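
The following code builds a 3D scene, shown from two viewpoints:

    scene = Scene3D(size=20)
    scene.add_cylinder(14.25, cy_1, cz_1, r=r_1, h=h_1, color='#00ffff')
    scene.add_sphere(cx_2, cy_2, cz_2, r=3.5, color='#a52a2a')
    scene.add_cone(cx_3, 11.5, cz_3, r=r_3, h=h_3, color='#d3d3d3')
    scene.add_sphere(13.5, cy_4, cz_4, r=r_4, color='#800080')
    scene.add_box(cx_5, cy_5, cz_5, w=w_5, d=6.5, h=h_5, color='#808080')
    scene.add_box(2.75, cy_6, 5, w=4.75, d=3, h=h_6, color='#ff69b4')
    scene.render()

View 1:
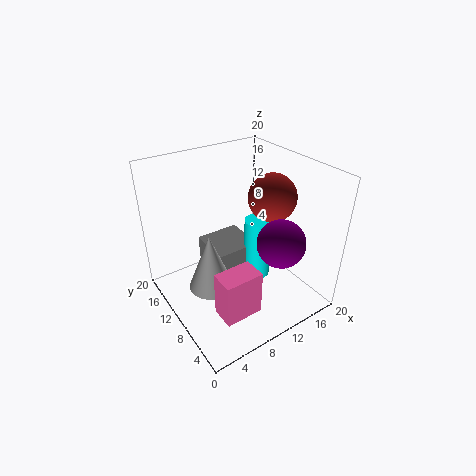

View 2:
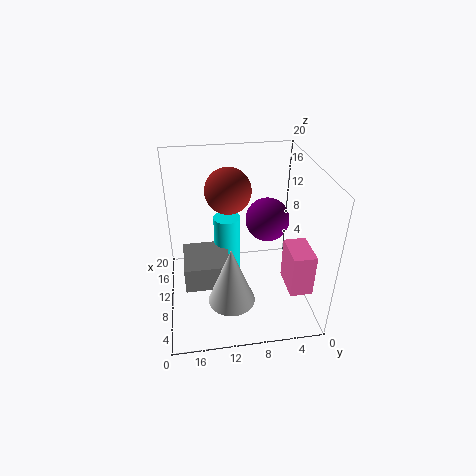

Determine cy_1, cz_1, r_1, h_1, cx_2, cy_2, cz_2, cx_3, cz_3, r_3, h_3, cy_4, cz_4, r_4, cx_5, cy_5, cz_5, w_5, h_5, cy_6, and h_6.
cy_1 = 11, cz_1 = 1.5, r_1 = 2, h_1 = 9.5, cx_2 = 16.25, cy_2 = 10.5, cz_2 = 14.25, cx_3 = 6.25, cz_3 = 2.25, r_3 = 3.25, h_3 = 8.5, cy_4 = 5, cz_4 = 10.5, r_4 = 3.25, cx_5 = 7.75, cy_5 = 11.25, cz_5 = 3, w_5 = 6.75, h_5 = 3.75, cy_6 = 1.25, h_6 = 5.75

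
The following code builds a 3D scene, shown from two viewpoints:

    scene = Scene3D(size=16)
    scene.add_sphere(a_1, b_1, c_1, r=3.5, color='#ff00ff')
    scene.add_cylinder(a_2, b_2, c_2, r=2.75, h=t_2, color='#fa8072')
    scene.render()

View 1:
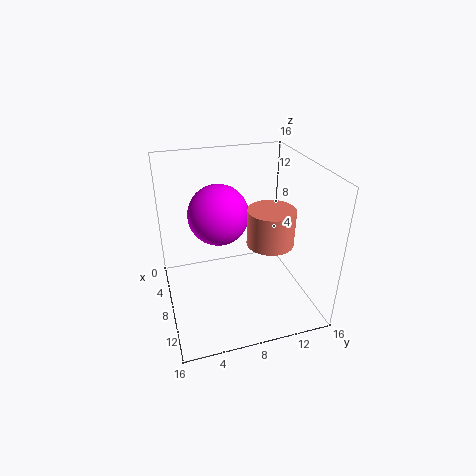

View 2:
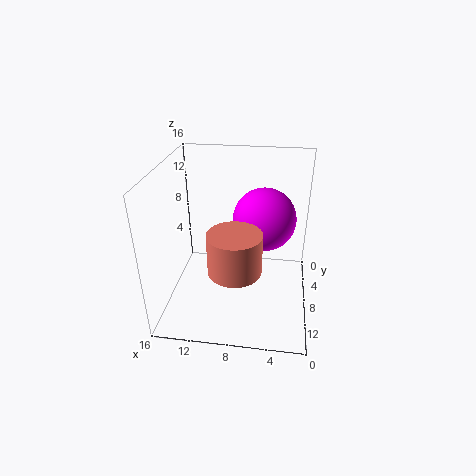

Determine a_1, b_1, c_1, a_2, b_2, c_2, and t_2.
a_1 = 5.25
b_1 = 6.5
c_1 = 9.75
a_2 = 7.75
b_2 = 12
c_2 = 6.5
t_2 = 4.25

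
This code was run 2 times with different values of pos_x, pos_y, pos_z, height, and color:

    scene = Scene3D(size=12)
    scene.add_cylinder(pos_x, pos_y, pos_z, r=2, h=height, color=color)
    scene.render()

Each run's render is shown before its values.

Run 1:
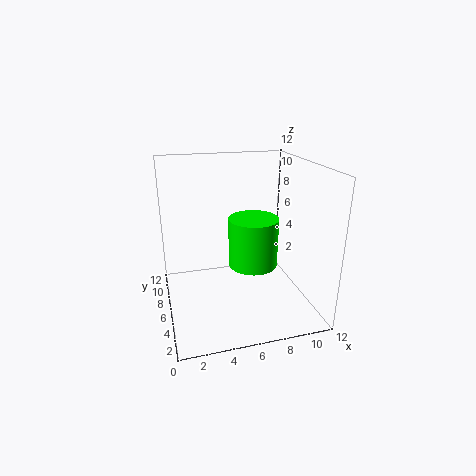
pos_x = 7; pos_y = 5; pos_z = 4; height = 4; color = 'lime'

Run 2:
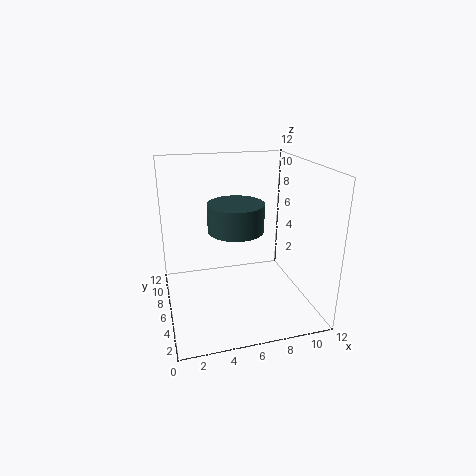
pos_x = 5; pos_y = 3; pos_z = 8; height = 2; color = 'darkslategray'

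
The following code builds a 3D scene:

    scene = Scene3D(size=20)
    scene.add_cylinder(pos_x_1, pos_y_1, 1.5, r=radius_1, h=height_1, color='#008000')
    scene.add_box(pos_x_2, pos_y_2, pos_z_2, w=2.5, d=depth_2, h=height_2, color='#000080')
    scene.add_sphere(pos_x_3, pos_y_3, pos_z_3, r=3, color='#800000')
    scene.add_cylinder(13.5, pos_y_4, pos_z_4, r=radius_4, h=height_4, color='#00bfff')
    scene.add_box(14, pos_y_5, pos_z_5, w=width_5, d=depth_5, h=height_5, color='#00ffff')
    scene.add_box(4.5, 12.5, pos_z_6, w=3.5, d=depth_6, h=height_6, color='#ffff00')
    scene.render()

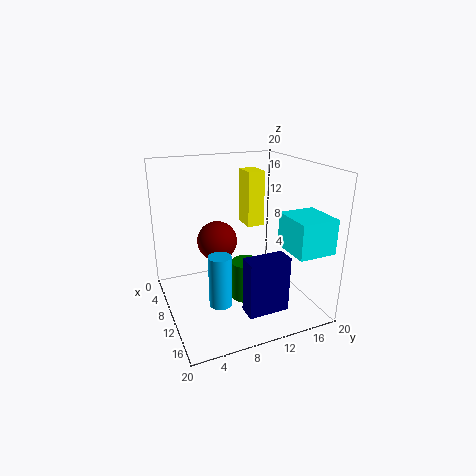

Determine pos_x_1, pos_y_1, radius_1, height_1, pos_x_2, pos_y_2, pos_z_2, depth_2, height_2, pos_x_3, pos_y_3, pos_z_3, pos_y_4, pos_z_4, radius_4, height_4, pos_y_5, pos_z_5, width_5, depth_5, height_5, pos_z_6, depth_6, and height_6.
pos_x_1 = 11.5; pos_y_1 = 10.5; radius_1 = 2; height_1 = 5.5; pos_x_2 = 15; pos_y_2 = 8.5; pos_z_2 = 2; depth_2 = 5.5; height_2 = 7.5; pos_x_3 = 5.5; pos_y_3 = 8.5; pos_z_3 = 8; pos_y_4 = 6; pos_z_4 = 2.5; radius_4 = 1.5; height_4 = 7; pos_y_5 = 14; pos_z_5 = 10; width_5 = 5.5; depth_5 = 5; height_5 = 4.5; pos_z_6 = 10.5; depth_6 = 2.5; height_6 = 8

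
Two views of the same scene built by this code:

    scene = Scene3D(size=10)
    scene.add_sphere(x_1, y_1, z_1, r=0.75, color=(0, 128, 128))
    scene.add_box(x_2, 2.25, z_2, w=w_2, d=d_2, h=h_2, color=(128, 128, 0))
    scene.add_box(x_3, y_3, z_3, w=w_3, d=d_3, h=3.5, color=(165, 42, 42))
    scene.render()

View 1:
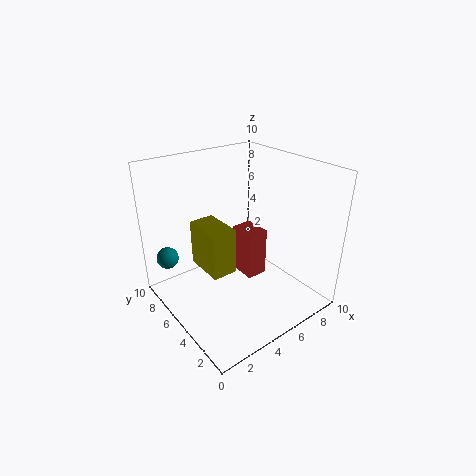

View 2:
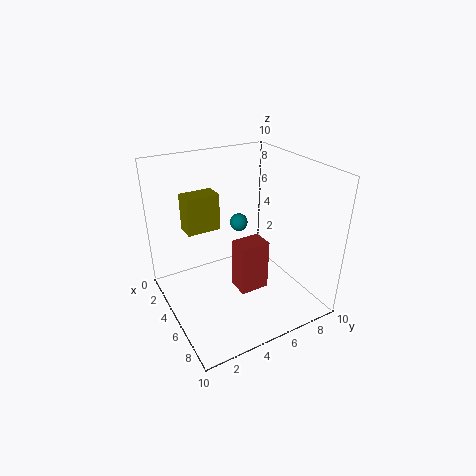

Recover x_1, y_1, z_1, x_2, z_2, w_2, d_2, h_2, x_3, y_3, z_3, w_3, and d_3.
x_1 = 0.75
y_1 = 7.5
z_1 = 3.75
x_2 = 1.25
z_2 = 4.75
w_2 = 1.5
d_2 = 2.5
h_2 = 2.75
x_3 = 5.5
y_3 = 4.25
z_3 = 1.75
w_3 = 1.5
d_3 = 2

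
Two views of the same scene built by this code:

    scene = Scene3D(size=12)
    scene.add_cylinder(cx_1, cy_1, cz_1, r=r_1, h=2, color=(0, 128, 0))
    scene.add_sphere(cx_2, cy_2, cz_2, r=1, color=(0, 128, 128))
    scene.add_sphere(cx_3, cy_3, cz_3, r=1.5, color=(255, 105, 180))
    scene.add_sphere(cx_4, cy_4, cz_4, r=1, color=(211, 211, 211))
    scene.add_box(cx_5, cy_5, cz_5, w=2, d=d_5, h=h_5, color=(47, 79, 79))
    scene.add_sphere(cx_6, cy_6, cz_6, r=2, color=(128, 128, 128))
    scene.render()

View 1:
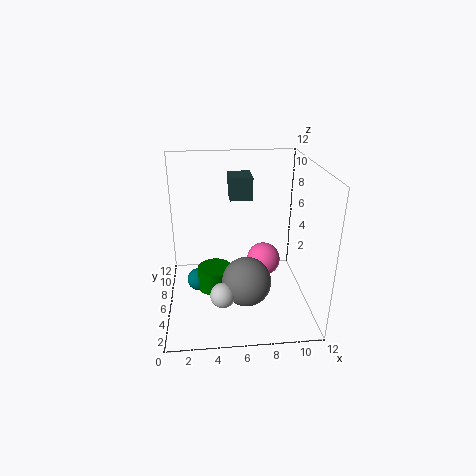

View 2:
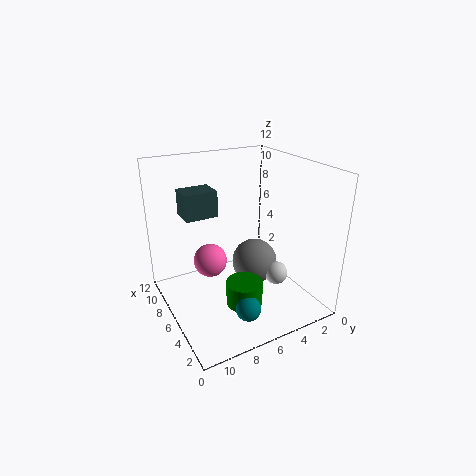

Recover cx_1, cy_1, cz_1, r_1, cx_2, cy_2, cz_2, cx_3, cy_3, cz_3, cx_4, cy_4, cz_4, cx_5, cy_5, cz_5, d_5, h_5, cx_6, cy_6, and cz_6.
cx_1 = 4; cy_1 = 6.5; cz_1 = 1; r_1 = 1.5; cx_2 = 2.5; cy_2 = 7; cz_2 = 1.5; cx_3 = 8.5; cy_3 = 7.5; cz_3 = 3; cx_4 = 4.5; cy_4 = 3; cz_4 = 2.5; cx_5 = 5.5; cy_5 = 8; cz_5 = 8.5; d_5 = 2.5; h_5 = 2; cx_6 = 6.5; cy_6 = 4; cz_6 = 3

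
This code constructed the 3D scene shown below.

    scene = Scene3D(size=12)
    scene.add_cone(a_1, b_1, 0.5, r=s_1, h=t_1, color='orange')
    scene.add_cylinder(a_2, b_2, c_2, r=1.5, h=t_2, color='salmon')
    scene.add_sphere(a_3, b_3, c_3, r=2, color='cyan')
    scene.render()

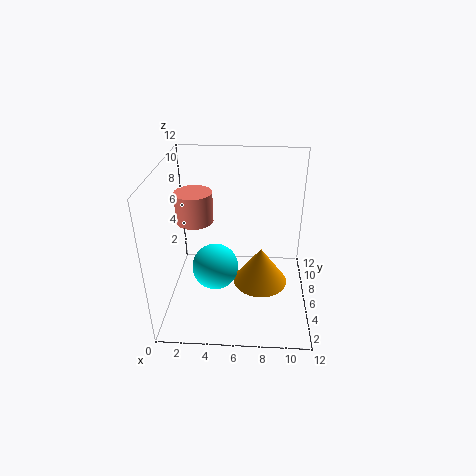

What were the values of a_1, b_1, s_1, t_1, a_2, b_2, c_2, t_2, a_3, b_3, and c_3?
a_1 = 8, b_1 = 7.5, s_1 = 2.5, t_1 = 3.5, a_2 = 2.5, b_2 = 6, c_2 = 7.5, t_2 = 2.5, a_3 = 4, b_3 = 6, c_3 = 3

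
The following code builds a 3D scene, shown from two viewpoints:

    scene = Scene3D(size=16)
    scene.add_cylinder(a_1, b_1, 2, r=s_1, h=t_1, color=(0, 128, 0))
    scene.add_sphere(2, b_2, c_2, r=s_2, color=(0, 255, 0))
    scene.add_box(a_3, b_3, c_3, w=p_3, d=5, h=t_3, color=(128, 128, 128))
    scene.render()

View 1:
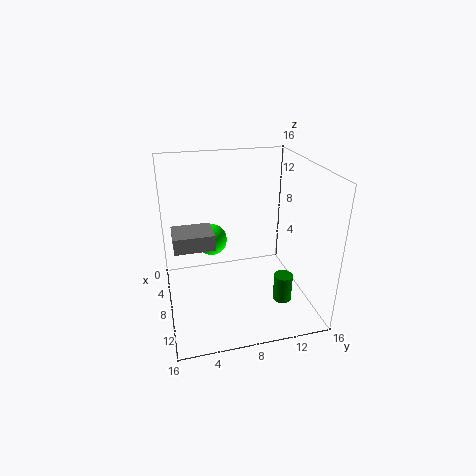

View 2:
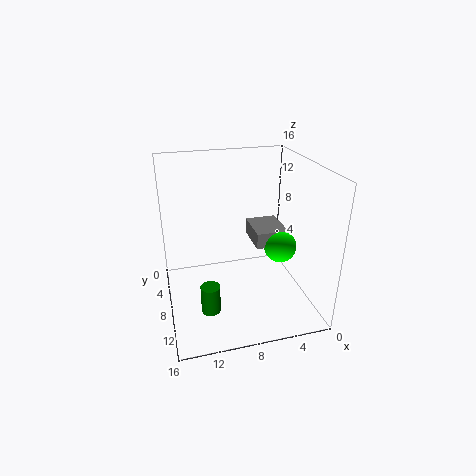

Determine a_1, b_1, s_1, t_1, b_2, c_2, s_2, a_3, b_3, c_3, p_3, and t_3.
a_1 = 12; b_1 = 12; s_1 = 1; t_1 = 3; b_2 = 6; c_2 = 5; s_2 = 2; a_3 = 1; b_3 = 1; c_3 = 5; p_3 = 4; t_3 = 2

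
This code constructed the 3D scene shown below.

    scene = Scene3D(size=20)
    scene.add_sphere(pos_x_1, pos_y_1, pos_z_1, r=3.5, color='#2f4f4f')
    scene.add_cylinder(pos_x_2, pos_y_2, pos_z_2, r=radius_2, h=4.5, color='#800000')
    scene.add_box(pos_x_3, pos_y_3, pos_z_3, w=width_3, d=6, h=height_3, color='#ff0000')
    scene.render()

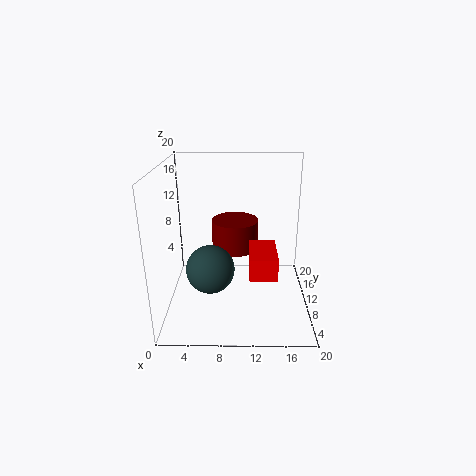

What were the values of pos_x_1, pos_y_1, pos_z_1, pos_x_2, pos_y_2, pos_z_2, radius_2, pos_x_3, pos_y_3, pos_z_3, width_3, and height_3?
pos_x_1 = 6
pos_y_1 = 10
pos_z_1 = 5
pos_x_2 = 9.5
pos_y_2 = 14.5
pos_z_2 = 6.5
radius_2 = 3.5
pos_x_3 = 11.5
pos_y_3 = 3.5
pos_z_3 = 7
width_3 = 3.5
height_3 = 3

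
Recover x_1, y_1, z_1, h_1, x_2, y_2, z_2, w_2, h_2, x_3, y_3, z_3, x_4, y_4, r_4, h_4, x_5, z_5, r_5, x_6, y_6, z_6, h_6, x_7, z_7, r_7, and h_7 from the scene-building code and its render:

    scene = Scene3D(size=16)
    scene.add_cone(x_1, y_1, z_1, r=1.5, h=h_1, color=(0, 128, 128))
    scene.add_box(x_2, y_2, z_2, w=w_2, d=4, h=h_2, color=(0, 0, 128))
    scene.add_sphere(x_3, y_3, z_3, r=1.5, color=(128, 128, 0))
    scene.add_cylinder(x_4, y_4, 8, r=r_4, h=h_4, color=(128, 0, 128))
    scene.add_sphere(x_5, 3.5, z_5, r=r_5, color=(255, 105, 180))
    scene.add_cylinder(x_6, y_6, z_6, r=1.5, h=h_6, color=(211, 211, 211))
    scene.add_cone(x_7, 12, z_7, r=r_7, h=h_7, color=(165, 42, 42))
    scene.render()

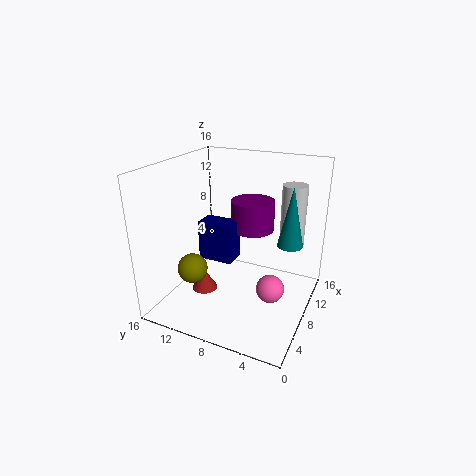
x_1 = 11.5
y_1 = 3
z_1 = 6.5
h_1 = 7
x_2 = 7
y_2 = 8.5
z_2 = 5
w_2 = 2.5
h_2 = 4.5
x_3 = 2.5
y_3 = 10.5
z_3 = 6.5
x_4 = 11
y_4 = 7.5
r_4 = 2.5
h_4 = 3.5
x_5 = 6.5
z_5 = 3.5
r_5 = 1.5
x_6 = 14
y_6 = 3.5
z_6 = 5.5
h_6 = 7.5
x_7 = 7
z_7 = 1
r_7 = 1.5
h_7 = 2.5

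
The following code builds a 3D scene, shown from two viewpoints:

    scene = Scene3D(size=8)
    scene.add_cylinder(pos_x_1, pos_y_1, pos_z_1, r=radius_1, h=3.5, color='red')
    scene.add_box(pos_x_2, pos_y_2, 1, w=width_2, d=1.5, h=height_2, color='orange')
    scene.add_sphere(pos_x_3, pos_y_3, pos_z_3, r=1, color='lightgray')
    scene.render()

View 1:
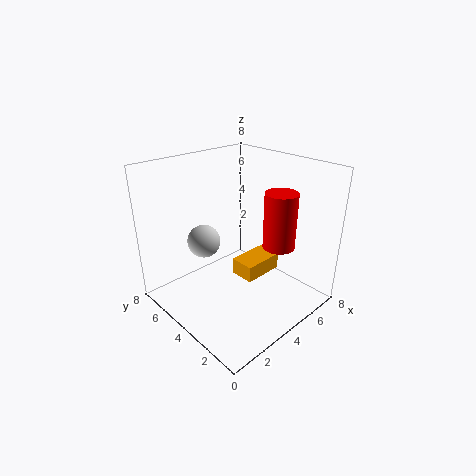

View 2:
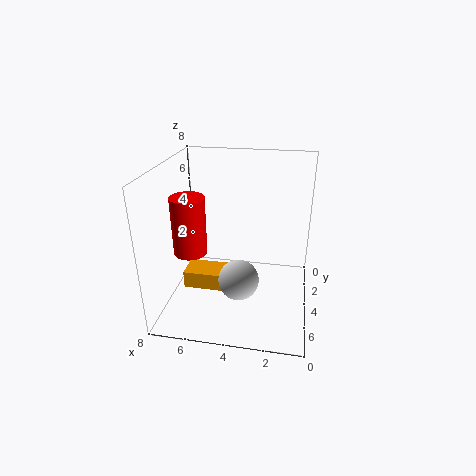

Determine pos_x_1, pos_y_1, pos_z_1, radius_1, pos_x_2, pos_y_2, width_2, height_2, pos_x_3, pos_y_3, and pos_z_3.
pos_x_1 = 7; pos_y_1 = 3.5; pos_z_1 = 2.5; radius_1 = 1; pos_x_2 = 4.5; pos_y_2 = 3.5; width_2 = 2.5; height_2 = 1; pos_x_3 = 3.5; pos_y_3 = 6.5; pos_z_3 = 3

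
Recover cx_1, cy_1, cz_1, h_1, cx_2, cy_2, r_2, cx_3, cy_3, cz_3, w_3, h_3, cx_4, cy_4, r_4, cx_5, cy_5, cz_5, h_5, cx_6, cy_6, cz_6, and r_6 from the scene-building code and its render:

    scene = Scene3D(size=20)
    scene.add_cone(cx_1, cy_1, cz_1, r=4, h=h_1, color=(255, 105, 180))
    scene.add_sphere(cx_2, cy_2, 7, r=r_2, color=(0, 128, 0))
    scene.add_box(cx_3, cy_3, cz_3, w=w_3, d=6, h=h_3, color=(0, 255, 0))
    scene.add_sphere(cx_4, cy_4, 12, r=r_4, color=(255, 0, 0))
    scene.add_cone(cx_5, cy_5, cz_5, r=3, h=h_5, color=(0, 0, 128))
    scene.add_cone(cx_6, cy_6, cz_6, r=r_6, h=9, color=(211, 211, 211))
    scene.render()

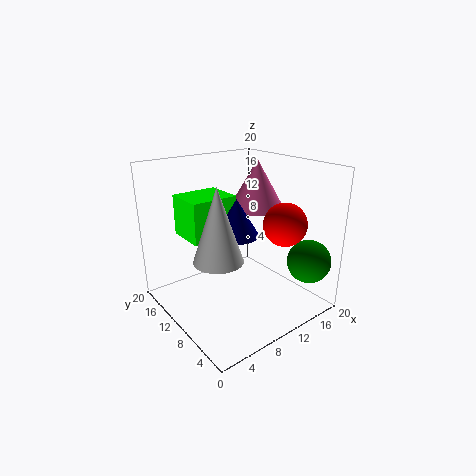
cx_1 = 15; cy_1 = 12; cz_1 = 13; h_1 = 7; cx_2 = 17; cy_2 = 3; r_2 = 3; cx_3 = 5; cy_3 = 13; cz_3 = 9; w_3 = 7; h_3 = 6; cx_4 = 15; cy_4 = 6; r_4 = 3; cx_5 = 9; cy_5 = 9; cz_5 = 11; h_5 = 5; cx_6 = 4; cy_6 = 6; cz_6 = 10; r_6 = 3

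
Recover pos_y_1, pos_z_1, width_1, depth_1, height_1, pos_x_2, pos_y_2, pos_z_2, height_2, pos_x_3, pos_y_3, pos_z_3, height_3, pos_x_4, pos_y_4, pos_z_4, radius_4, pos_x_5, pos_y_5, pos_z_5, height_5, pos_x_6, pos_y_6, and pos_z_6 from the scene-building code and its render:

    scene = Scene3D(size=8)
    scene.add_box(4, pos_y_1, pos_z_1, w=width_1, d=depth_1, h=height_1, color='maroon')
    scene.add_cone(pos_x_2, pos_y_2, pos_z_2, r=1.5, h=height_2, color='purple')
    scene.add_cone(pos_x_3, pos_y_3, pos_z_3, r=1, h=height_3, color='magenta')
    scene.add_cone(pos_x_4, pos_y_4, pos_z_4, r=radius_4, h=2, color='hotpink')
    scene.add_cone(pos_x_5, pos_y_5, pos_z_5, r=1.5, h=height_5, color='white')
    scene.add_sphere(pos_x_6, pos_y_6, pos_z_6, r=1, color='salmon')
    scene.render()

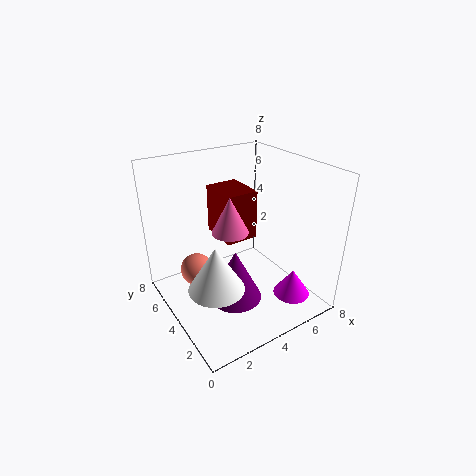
pos_y_1 = 5, pos_z_1 = 3, width_1 = 2, depth_1 = 2.5, height_1 = 3, pos_x_2 = 3.5, pos_y_2 = 3.5, pos_z_2 = 0.5, height_2 = 3, pos_x_3 = 6, pos_y_3 = 1.5, pos_z_3 = 1, height_3 = 1.5, pos_x_4 = 3.5, pos_y_4 = 4, pos_z_4 = 4.5, radius_4 = 1, pos_x_5 = 2, pos_y_5 = 3, pos_z_5 = 2, height_5 = 2.5, pos_x_6 = 2.5, pos_y_6 = 6.5, pos_z_6 = 1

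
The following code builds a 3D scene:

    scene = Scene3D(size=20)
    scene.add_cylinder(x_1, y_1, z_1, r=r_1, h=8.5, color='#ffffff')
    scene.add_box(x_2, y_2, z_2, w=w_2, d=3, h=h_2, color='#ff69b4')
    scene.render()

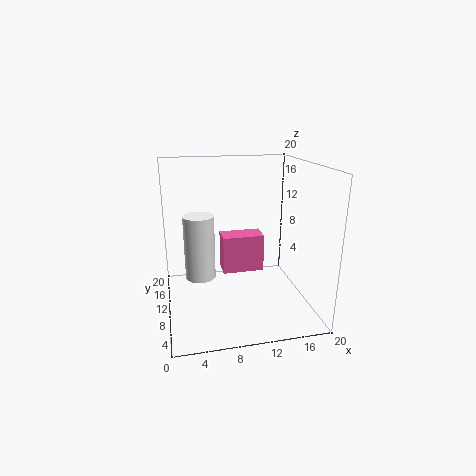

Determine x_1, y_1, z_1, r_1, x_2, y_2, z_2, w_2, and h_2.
x_1 = 4.5, y_1 = 8.5, z_1 = 5.5, r_1 = 2, x_2 = 7.5, y_2 = 7.5, z_2 = 6, w_2 = 5.5, h_2 = 5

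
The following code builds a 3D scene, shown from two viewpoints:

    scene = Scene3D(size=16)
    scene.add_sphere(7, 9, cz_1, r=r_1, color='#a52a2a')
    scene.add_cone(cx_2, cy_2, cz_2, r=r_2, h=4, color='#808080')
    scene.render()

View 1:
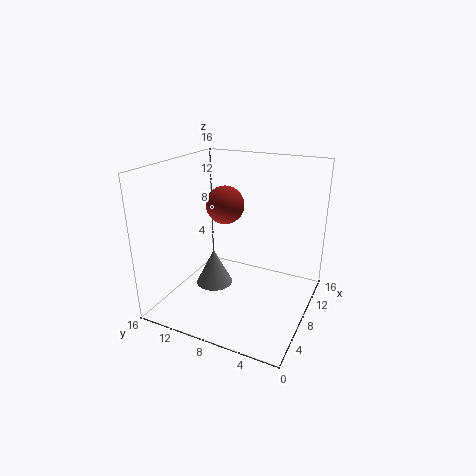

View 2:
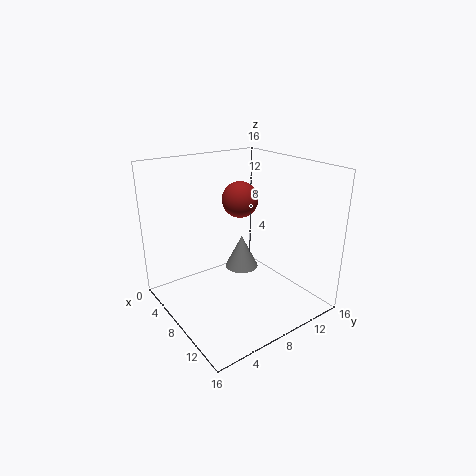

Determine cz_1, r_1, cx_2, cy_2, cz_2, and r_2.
cz_1 = 12
r_1 = 2
cx_2 = 6
cy_2 = 10
cz_2 = 3
r_2 = 2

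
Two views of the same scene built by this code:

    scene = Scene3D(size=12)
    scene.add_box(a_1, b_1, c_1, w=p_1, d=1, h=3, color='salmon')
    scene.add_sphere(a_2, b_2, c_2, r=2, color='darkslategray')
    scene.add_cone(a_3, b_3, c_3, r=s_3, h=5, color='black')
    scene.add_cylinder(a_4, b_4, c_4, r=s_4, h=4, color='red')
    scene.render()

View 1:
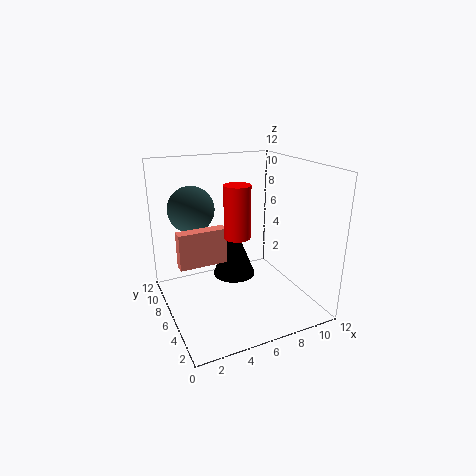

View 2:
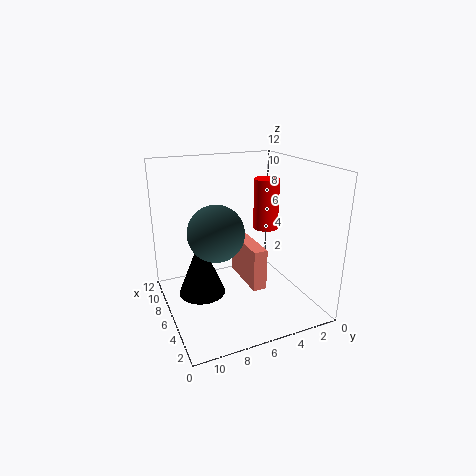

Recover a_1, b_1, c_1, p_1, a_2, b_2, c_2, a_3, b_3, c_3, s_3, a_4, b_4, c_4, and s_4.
a_1 = 1; b_1 = 6; c_1 = 4; p_1 = 4; a_2 = 3; b_2 = 9; c_2 = 8; a_3 = 7; b_3 = 9; c_3 = 1; s_3 = 2; a_4 = 5; b_4 = 4; c_4 = 7; s_4 = 1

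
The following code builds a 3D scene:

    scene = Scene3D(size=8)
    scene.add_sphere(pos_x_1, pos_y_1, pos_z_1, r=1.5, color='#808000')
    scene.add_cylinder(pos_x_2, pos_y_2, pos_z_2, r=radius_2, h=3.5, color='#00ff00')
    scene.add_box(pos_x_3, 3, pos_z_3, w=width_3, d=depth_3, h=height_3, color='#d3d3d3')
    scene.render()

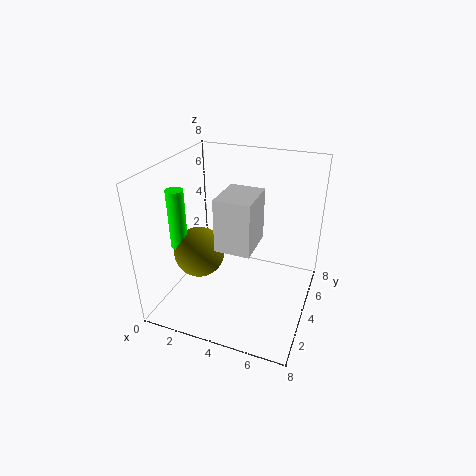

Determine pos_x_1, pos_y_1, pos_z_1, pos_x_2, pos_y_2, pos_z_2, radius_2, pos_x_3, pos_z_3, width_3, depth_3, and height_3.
pos_x_1 = 1.5, pos_y_1 = 4, pos_z_1 = 2.5, pos_x_2 = 0.5, pos_y_2 = 3.5, pos_z_2 = 3, radius_2 = 0.5, pos_x_3 = 3, pos_z_3 = 3.5, width_3 = 2, depth_3 = 2.5, height_3 = 3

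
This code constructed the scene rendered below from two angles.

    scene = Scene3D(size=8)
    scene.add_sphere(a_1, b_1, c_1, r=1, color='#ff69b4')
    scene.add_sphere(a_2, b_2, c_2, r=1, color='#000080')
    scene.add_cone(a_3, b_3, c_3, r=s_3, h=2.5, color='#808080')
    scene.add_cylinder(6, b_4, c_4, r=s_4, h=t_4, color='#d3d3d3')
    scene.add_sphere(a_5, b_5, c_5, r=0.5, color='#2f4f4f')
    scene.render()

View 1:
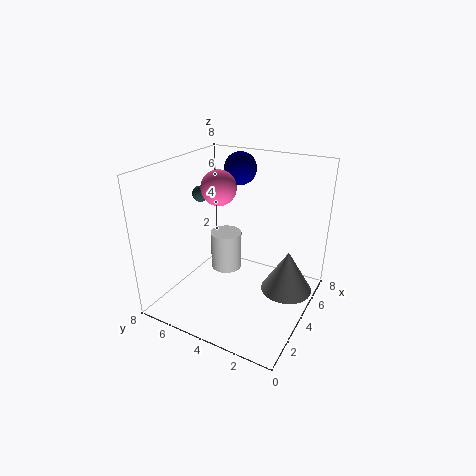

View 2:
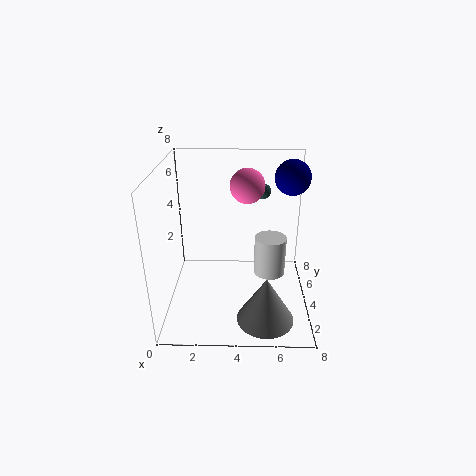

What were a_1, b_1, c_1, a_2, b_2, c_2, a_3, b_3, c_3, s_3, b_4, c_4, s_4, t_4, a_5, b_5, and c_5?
a_1 = 4.5; b_1 = 5.5; c_1 = 6.5; a_2 = 7; b_2 = 5.5; c_2 = 7; a_3 = 5.5; b_3 = 1.5; c_3 = 0.5; s_3 = 1.5; b_4 = 6; c_4 = 0.5; s_4 = 1; t_4 = 2.5; a_5 = 5.5; b_5 = 7.5; c_5 = 5.5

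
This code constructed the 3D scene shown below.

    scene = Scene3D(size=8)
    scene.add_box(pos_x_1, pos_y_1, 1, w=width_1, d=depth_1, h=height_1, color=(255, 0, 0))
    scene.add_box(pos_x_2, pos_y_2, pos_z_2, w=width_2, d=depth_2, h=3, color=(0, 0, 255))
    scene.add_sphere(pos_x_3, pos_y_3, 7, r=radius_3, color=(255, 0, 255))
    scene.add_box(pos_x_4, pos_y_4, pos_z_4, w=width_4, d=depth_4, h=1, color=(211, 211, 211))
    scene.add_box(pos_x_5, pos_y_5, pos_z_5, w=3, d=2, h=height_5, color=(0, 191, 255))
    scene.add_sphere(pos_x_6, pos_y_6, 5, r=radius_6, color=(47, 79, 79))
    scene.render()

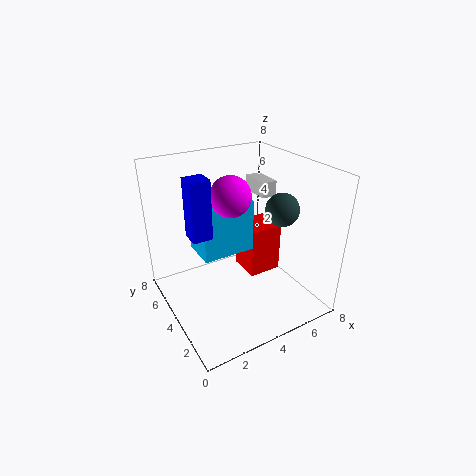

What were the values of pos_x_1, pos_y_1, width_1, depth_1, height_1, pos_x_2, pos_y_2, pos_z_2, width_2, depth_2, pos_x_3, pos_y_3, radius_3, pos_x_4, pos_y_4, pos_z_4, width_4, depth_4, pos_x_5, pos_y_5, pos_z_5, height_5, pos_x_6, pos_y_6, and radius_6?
pos_x_1 = 5, pos_y_1 = 4, width_1 = 2, depth_1 = 2, height_1 = 3, pos_x_2 = 1, pos_y_2 = 3, pos_z_2 = 5, width_2 = 1, depth_2 = 1, pos_x_3 = 3, pos_y_3 = 3, radius_3 = 1, pos_x_4 = 7, pos_y_4 = 6, pos_z_4 = 5, width_4 = 1, depth_4 = 2, pos_x_5 = 2, pos_y_5 = 4, pos_z_5 = 3, height_5 = 3, pos_x_6 = 7, pos_y_6 = 4, radius_6 = 1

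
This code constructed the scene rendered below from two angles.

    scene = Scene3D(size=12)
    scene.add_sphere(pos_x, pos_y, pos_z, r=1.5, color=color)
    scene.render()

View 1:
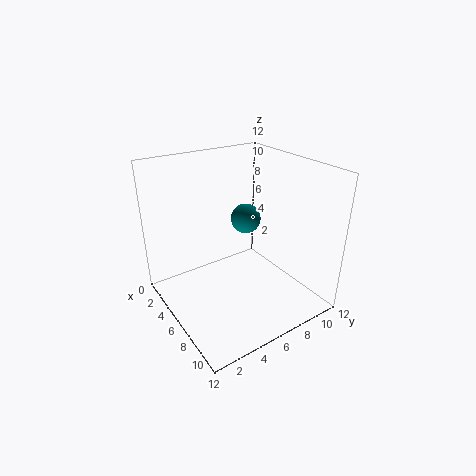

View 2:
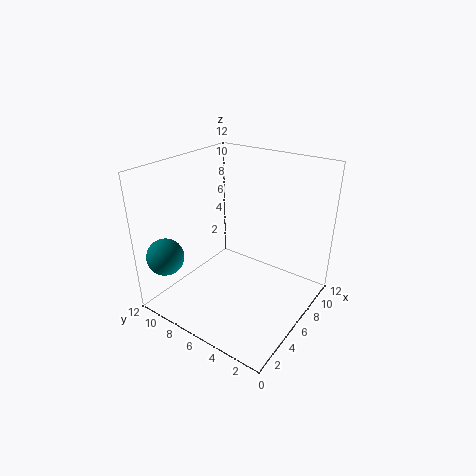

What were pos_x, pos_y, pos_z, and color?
pos_x = 1.5; pos_y = 10; pos_z = 5; color = 'teal'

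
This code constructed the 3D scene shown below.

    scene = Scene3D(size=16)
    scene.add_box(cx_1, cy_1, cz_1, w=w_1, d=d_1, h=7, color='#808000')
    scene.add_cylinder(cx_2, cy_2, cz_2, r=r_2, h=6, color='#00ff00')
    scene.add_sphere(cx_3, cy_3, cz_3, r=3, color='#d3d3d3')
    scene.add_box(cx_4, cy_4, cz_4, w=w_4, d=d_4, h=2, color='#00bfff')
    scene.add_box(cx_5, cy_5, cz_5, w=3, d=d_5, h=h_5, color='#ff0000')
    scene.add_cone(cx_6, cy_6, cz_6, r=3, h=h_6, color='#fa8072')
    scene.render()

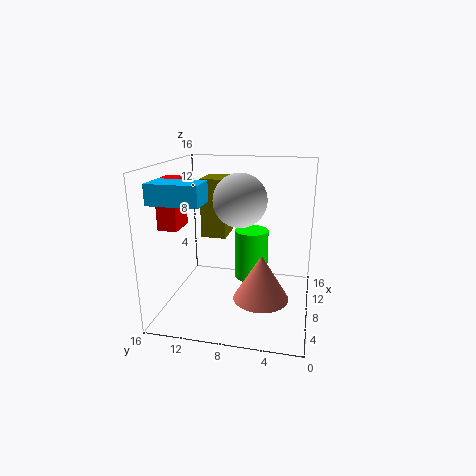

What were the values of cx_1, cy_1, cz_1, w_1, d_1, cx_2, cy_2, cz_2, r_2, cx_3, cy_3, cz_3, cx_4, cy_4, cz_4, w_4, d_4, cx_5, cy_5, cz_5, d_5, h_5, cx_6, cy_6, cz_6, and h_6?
cx_1 = 10
cy_1 = 10
cz_1 = 7
w_1 = 4
d_1 = 3
cx_2 = 11
cy_2 = 7
cz_2 = 2
r_2 = 2
cx_3 = 9
cy_3 = 8
cz_3 = 12
cx_4 = 1
cy_4 = 10
cz_4 = 13
w_4 = 3
d_4 = 5
cx_5 = 3
cy_5 = 13
cz_5 = 10
d_5 = 2
h_5 = 5
cx_6 = 6
cy_6 = 5
cz_6 = 2
h_6 = 5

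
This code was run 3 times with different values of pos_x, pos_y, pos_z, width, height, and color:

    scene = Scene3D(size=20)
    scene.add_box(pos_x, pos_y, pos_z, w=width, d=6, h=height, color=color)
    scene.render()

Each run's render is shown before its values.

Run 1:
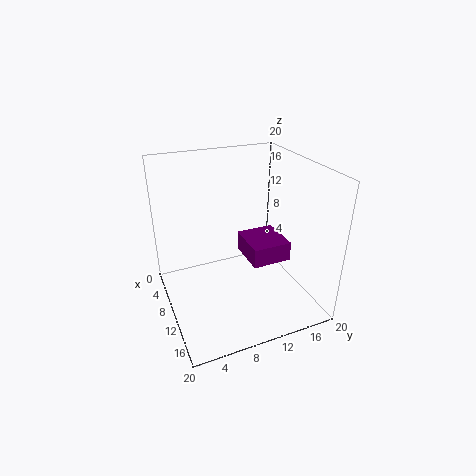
pos_x = 4; pos_y = 12.5; pos_z = 4.5; width = 6.5; height = 3; color = 'purple'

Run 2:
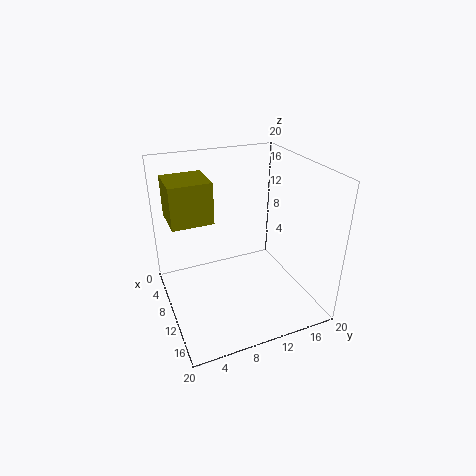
pos_x = 1.5; pos_y = 1.5; pos_z = 11.5; width = 6; height = 6; color = 'olive'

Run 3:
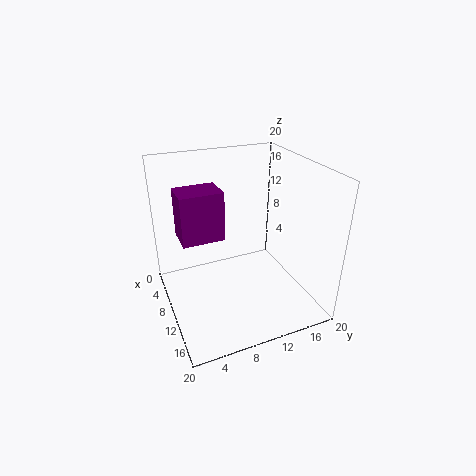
pos_x = 4.5; pos_y = 2.5; pos_z = 9.5; width = 4.5; height = 7; color = 'purple'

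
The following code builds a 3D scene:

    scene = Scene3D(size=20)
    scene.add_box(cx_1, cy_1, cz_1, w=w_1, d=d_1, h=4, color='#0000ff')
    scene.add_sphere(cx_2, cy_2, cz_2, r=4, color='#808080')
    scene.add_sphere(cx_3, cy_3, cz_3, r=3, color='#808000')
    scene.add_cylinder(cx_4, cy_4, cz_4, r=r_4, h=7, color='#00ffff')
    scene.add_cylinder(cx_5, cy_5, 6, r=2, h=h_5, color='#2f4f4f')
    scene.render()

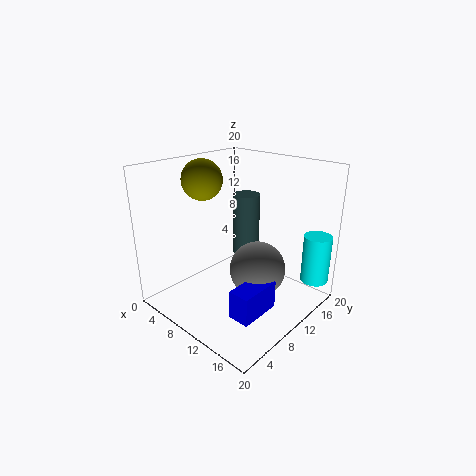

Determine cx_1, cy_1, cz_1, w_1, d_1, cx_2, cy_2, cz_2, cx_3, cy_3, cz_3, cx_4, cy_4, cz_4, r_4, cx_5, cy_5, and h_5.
cx_1 = 13
cy_1 = 5
cz_1 = 1
w_1 = 3
d_1 = 6
cx_2 = 12
cy_2 = 12
cz_2 = 5
cx_3 = 3
cy_3 = 10
cz_3 = 17
cx_4 = 18
cy_4 = 18
cz_4 = 3
r_4 = 2
cx_5 = 8
cy_5 = 14
h_5 = 9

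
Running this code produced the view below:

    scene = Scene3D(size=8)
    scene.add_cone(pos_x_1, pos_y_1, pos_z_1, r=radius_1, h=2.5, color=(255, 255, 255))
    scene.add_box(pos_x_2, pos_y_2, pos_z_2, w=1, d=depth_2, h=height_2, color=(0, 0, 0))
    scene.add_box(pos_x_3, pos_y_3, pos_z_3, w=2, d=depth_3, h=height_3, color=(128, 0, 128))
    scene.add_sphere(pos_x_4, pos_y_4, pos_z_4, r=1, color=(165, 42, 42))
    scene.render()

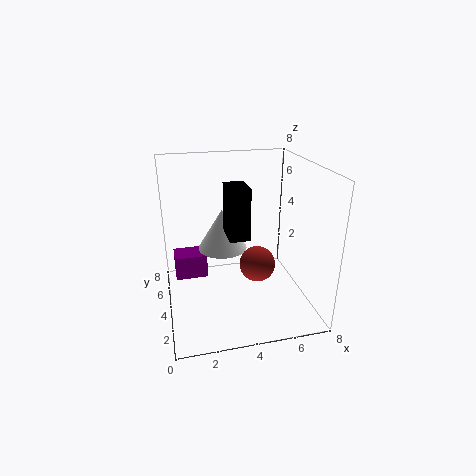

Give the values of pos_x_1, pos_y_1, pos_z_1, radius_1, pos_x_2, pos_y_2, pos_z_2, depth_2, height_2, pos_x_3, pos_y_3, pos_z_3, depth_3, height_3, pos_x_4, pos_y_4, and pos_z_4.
pos_x_1 = 3.5
pos_y_1 = 6
pos_z_1 = 2.5
radius_1 = 1.5
pos_x_2 = 3
pos_y_2 = 1.5
pos_z_2 = 5
depth_2 = 1.5
height_2 = 2.5
pos_x_3 = 0.5
pos_y_3 = 6
pos_z_3 = 0.5
depth_3 = 1.5
height_3 = 1.5
pos_x_4 = 5
pos_y_4 = 3.5
pos_z_4 = 2.5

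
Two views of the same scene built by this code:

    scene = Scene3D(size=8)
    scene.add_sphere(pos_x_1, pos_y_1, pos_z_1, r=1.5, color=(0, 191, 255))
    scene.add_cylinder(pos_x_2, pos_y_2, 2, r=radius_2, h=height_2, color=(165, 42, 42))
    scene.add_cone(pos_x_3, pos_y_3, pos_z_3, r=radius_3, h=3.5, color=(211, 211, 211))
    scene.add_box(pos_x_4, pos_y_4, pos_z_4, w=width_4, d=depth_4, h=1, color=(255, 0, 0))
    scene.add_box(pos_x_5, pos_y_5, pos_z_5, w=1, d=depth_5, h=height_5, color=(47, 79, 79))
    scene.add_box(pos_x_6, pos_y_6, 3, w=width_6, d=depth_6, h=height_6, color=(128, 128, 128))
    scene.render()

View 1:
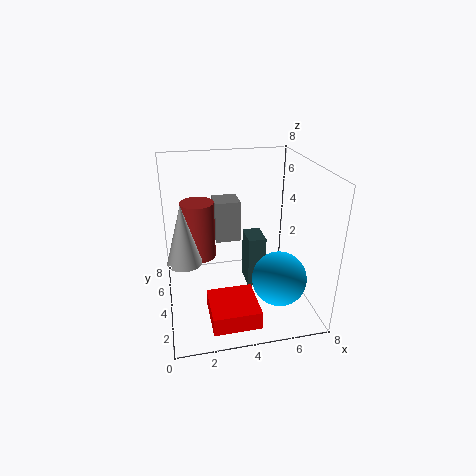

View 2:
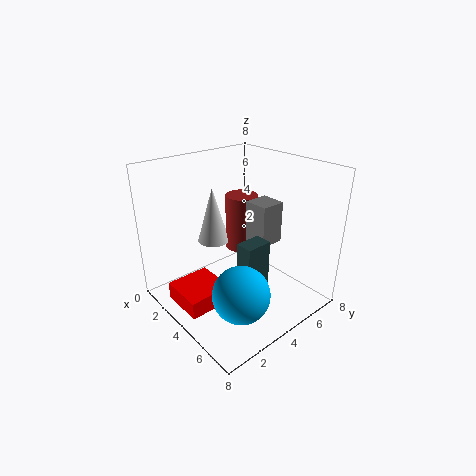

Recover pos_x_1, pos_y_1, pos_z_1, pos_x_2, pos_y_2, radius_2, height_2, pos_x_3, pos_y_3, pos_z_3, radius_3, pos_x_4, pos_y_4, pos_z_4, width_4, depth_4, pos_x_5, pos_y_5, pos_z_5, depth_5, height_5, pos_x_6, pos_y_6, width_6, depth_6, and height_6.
pos_x_1 = 6, pos_y_1 = 2.5, pos_z_1 = 2, pos_x_2 = 2, pos_y_2 = 6, radius_2 = 1, height_2 = 3.5, pos_x_3 = 1, pos_y_3 = 4.5, pos_z_3 = 2.5, radius_3 = 1, pos_x_4 = 2, pos_y_4 = 0.5, pos_z_4 = 0.5, width_4 = 2.5, depth_4 = 2.5, pos_x_5 = 4.5, pos_y_5 = 3.5, pos_z_5 = 1, depth_5 = 1.5, height_5 = 3, pos_x_6 = 3, pos_y_6 = 5.5, width_6 = 1.5, depth_6 = 1.5, height_6 = 2.5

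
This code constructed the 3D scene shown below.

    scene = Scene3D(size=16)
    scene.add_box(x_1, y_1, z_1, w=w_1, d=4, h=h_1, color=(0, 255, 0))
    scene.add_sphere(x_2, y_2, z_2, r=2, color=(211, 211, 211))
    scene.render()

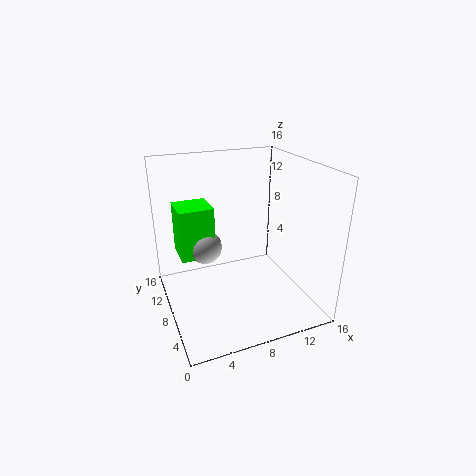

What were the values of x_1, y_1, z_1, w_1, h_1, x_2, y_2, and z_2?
x_1 = 2, y_1 = 10, z_1 = 5, w_1 = 4, h_1 = 6, x_2 = 5, y_2 = 11, z_2 = 6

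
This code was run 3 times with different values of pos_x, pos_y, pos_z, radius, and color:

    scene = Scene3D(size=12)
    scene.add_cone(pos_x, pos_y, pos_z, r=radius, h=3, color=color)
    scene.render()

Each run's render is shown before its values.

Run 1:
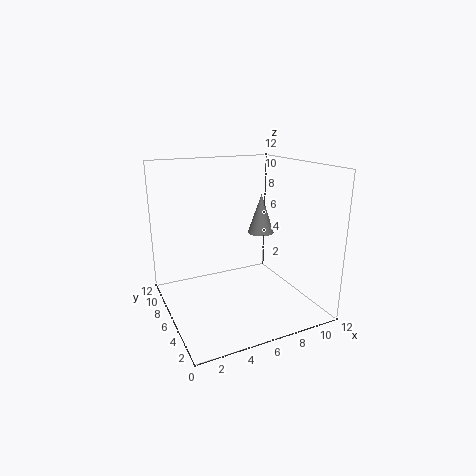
pos_x = 7, pos_y = 4, pos_z = 7, radius = 1, color = 'gray'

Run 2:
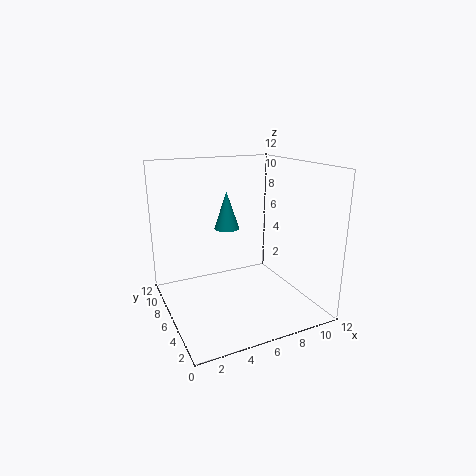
pos_x = 5, pos_y = 6, pos_z = 7, radius = 1, color = 'teal'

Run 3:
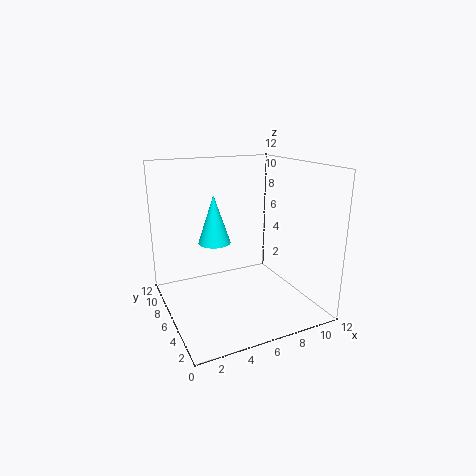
pos_x = 2, pos_y = 1, pos_z = 8, radius = 1, color = 'cyan'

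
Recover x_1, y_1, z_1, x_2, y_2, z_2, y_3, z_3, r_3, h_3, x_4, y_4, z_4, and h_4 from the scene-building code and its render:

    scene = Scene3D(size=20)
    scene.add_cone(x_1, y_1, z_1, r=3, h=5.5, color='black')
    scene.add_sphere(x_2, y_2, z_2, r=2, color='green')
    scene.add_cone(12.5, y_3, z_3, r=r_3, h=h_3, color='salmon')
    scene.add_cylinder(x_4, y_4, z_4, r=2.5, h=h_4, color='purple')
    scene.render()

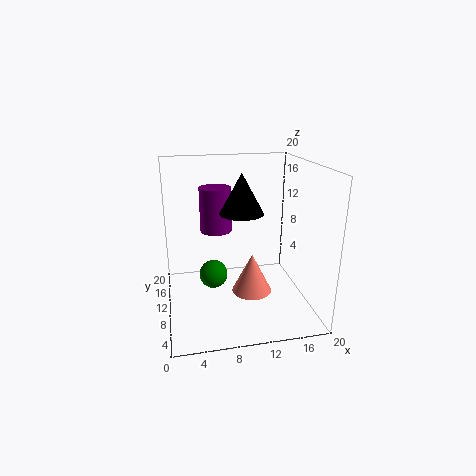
x_1 = 10.5; y_1 = 10; z_1 = 13.5; x_2 = 6.5; y_2 = 10.5; z_2 = 4.5; y_3 = 11.5; z_3 = 0.5; r_3 = 3; h_3 = 6; x_4 = 8; y_4 = 17.5; z_4 = 8.5; h_4 = 7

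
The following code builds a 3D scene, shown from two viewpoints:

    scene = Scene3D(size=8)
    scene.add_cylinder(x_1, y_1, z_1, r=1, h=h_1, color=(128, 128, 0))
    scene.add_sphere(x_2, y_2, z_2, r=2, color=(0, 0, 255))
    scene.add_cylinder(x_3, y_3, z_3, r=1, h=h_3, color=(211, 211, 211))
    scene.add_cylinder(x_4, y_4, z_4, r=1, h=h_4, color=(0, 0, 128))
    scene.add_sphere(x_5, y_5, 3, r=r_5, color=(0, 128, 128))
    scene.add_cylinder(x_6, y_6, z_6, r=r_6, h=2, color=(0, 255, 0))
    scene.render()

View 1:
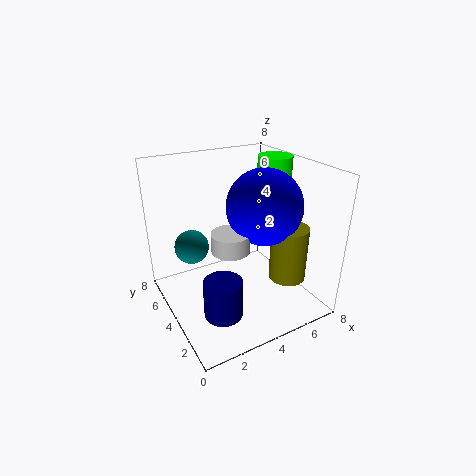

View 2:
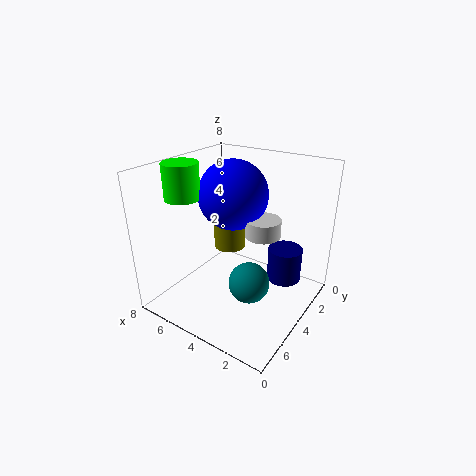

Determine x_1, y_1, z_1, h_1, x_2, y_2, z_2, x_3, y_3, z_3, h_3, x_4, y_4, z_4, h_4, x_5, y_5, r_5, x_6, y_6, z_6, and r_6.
x_1 = 6; y_1 = 2; z_1 = 2; h_1 = 3; x_2 = 5; y_2 = 3; z_2 = 6; x_3 = 3; y_3 = 3; z_3 = 4; h_3 = 1; x_4 = 2; y_4 = 2; z_4 = 1; h_4 = 2; x_5 = 2; y_5 = 6; r_5 = 1; x_6 = 7; y_6 = 5; z_6 = 6; r_6 = 1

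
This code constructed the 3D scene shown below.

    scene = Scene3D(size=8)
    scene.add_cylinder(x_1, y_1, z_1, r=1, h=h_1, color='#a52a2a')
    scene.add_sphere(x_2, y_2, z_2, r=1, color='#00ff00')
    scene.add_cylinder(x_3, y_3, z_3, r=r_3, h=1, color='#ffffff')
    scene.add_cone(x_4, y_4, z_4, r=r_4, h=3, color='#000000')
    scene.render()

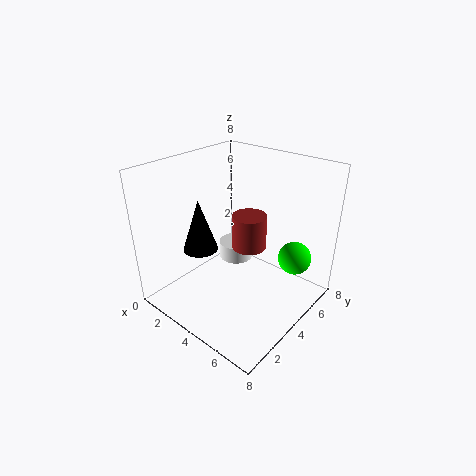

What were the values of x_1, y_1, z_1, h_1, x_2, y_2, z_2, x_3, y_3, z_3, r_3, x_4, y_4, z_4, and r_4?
x_1 = 4; y_1 = 5; z_1 = 3; h_1 = 2; x_2 = 6; y_2 = 7; z_2 = 2; x_3 = 3; y_3 = 5; z_3 = 2; r_3 = 1; x_4 = 2; y_4 = 3; z_4 = 3; r_4 = 1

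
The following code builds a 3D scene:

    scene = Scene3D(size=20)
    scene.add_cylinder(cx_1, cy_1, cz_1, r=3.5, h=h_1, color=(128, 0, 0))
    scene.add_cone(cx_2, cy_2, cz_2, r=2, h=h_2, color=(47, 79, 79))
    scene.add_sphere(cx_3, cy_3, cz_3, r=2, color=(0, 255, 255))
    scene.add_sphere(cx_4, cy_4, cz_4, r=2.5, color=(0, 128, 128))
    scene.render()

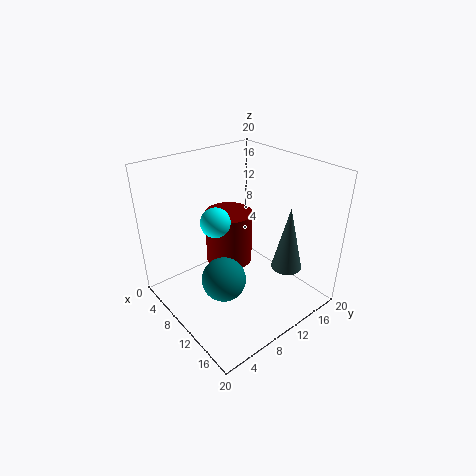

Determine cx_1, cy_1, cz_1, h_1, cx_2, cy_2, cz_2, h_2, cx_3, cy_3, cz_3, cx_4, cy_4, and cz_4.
cx_1 = 6, cy_1 = 11.5, cz_1 = 4, h_1 = 8, cx_2 = 16.5, cy_2 = 13, cz_2 = 7.5, h_2 = 8.5, cx_3 = 9, cy_3 = 7, cz_3 = 13, cx_4 = 16, cy_4 = 3, cz_4 = 10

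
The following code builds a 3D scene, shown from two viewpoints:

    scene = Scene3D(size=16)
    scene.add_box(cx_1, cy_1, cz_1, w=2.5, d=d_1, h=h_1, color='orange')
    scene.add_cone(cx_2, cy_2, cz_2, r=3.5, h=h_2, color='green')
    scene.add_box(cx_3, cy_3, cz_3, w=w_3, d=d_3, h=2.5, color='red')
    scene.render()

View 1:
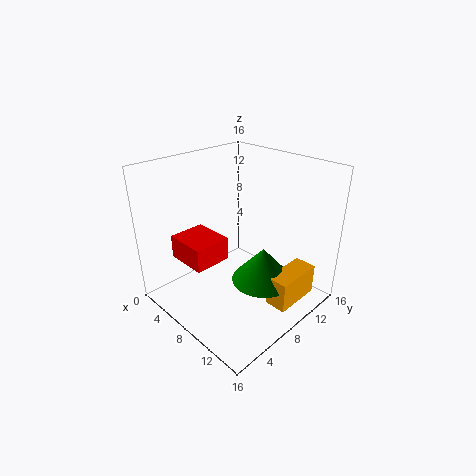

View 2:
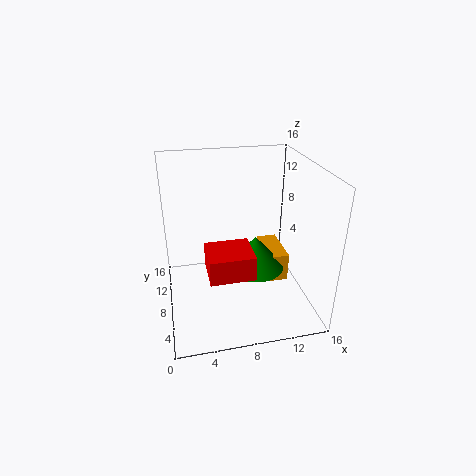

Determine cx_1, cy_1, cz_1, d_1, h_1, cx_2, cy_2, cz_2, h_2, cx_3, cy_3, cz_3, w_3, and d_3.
cx_1 = 12; cy_1 = 8.5; cz_1 = 1; d_1 = 5.5; h_1 = 3.5; cx_2 = 10.5; cy_2 = 9.5; cz_2 = 3; h_2 = 4; cx_3 = 4; cy_3 = 2; cz_3 = 6.5; w_3 = 4.5; d_3 = 4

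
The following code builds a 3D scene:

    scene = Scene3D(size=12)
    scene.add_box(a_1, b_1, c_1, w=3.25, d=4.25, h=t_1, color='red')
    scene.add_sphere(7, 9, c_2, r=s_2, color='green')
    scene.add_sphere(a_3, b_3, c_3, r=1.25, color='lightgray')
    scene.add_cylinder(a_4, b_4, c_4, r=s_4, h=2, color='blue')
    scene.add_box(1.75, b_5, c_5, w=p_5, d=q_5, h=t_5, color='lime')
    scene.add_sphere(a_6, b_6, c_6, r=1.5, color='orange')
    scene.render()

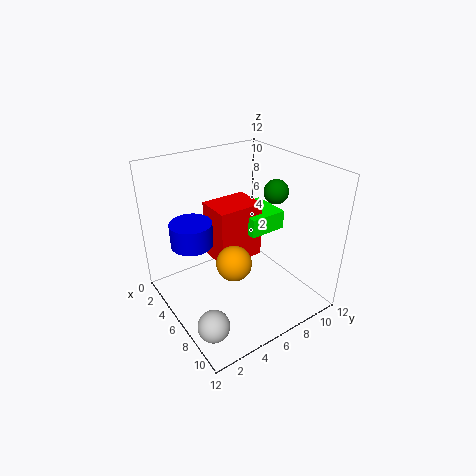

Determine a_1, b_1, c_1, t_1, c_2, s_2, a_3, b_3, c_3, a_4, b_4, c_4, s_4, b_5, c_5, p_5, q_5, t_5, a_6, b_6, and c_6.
a_1 = 1.5; b_1 = 5.25; c_1 = 2.5; t_1 = 5.25; c_2 = 9.75; s_2 = 1; a_3 = 9.25; b_3 = 1.5; c_3 = 1.25; a_4 = 4; b_4 = 2.75; c_4 = 5.5; s_4 = 1.75; b_5 = 8; c_5 = 5; p_5 = 3.75; q_5 = 3.5; t_5 = 1.75; a_6 = 6.5; b_6 = 5.25; c_6 = 4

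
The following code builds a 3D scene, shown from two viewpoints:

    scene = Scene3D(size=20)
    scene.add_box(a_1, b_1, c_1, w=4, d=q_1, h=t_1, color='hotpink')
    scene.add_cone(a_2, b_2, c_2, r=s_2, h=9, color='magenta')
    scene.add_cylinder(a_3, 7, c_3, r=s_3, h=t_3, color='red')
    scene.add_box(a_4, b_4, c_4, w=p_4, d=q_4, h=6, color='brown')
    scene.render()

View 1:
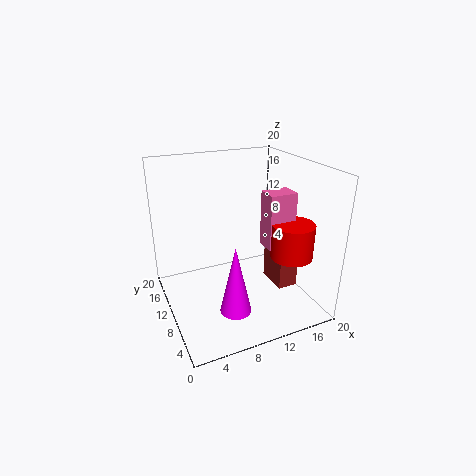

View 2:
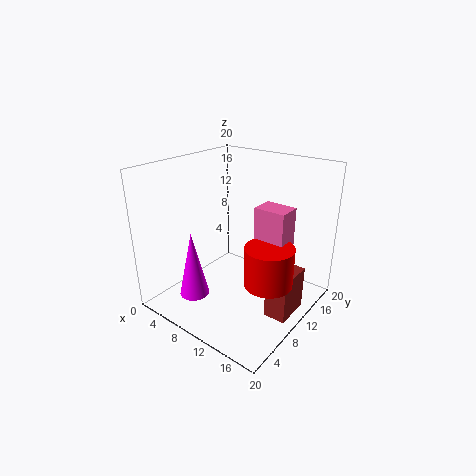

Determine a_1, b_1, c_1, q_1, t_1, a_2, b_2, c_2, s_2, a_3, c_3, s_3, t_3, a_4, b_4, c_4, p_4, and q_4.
a_1 = 14
b_1 = 8
c_1 = 8
q_1 = 3
t_1 = 8
a_2 = 7
b_2 = 4
c_2 = 3
s_2 = 2
a_3 = 17
c_3 = 7
s_3 = 3
t_3 = 5
a_4 = 16
b_4 = 8
c_4 = 1
p_4 = 3
q_4 = 5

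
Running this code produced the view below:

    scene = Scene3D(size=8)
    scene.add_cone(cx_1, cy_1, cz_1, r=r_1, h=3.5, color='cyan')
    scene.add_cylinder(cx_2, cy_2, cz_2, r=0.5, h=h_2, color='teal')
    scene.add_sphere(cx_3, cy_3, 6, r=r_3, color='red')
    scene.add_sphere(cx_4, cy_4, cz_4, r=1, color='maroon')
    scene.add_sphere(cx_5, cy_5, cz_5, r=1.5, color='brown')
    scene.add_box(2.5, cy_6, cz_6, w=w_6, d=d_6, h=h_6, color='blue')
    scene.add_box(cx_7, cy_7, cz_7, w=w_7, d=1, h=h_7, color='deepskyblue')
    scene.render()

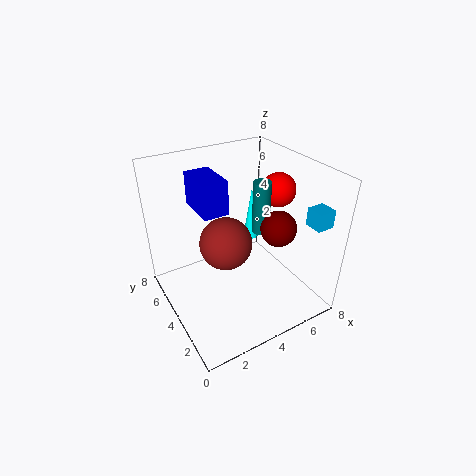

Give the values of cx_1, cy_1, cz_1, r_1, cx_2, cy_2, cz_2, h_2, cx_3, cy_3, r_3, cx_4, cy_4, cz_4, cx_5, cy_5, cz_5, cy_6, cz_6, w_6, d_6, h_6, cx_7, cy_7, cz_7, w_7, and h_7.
cx_1 = 6.5
cy_1 = 6.5
cz_1 = 2
r_1 = 0.5
cx_2 = 5.5
cy_2 = 4
cz_2 = 4
h_2 = 3
cx_3 = 7
cy_3 = 4.5
r_3 = 1
cx_4 = 6
cy_4 = 3
cz_4 = 4.5
cx_5 = 3.5
cy_5 = 4.5
cz_5 = 3.5
cy_6 = 5
cz_6 = 5
w_6 = 1.5
d_6 = 2.5
h_6 = 2
cx_7 = 7
cy_7 = 1
cz_7 = 5
w_7 = 1
h_7 = 1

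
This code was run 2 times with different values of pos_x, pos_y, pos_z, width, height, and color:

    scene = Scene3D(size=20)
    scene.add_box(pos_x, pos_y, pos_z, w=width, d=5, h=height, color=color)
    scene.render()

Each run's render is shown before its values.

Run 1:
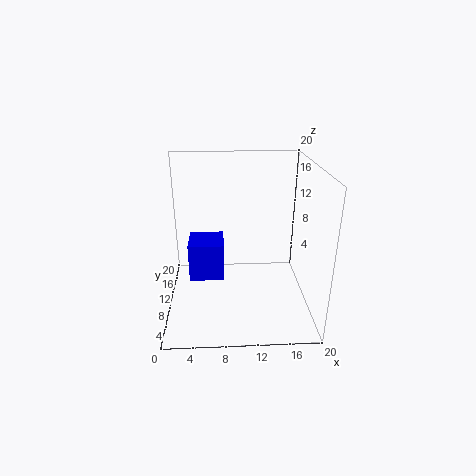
pos_x = 3, pos_y = 9.5, pos_z = 3.5, width = 5, height = 5.5, color = 'blue'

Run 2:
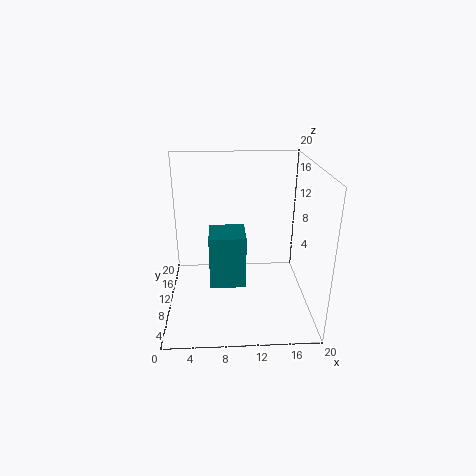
pos_x = 6, pos_y = 7.5, pos_z = 3.5, width = 5, height = 7.5, color = 'teal'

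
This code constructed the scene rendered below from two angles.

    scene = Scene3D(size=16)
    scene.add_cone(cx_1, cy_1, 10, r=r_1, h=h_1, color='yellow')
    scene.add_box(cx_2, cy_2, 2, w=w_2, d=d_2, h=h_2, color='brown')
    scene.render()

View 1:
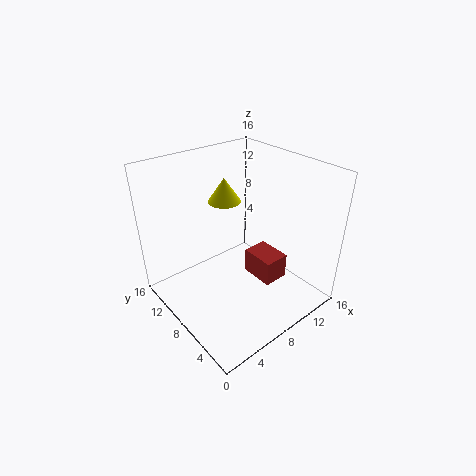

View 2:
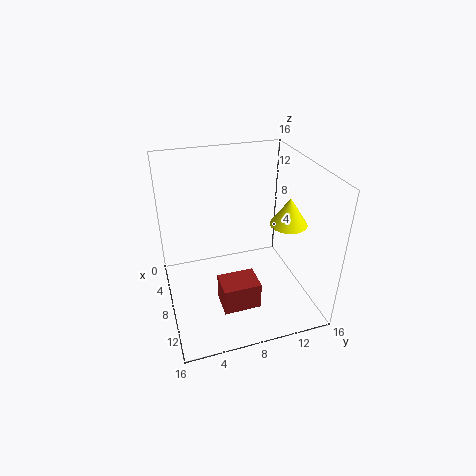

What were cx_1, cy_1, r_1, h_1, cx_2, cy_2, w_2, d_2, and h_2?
cx_1 = 10
cy_1 = 13
r_1 = 2
h_1 = 3
cx_2 = 10
cy_2 = 5
w_2 = 3
d_2 = 4
h_2 = 3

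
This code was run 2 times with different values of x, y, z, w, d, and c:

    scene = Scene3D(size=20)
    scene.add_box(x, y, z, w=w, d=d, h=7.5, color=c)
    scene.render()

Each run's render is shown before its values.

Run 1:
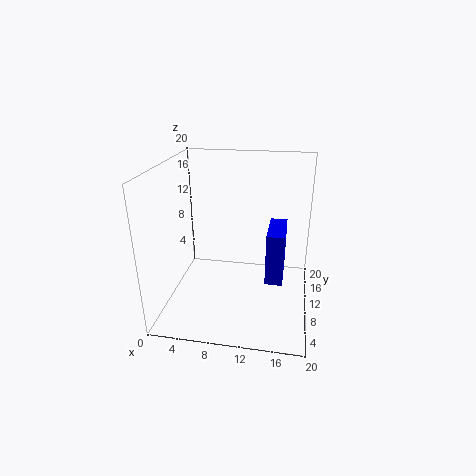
x = 14
y = 9
z = 3.5
w = 2.5
d = 6.5
c = 'blue'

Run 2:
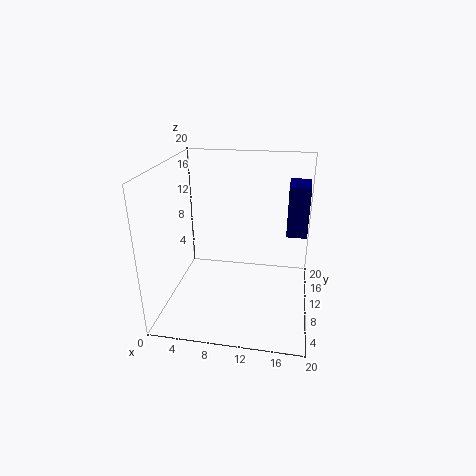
x = 16.5
y = 13.5
z = 9
w = 3
d = 5
c = 'navy'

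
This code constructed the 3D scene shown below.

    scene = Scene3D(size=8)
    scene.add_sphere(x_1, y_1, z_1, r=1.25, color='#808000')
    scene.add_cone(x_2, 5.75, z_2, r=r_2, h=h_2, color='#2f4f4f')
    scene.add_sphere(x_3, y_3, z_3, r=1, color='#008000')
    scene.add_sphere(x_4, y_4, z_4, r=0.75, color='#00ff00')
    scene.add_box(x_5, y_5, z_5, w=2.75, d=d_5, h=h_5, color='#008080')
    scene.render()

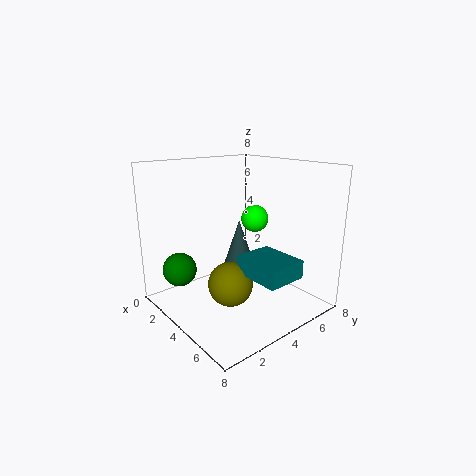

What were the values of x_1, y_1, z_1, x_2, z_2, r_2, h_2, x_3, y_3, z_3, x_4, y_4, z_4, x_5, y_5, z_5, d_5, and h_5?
x_1 = 4.25
y_1 = 3.25
z_1 = 1.5
x_2 = 2
z_2 = 1.25
r_2 = 1
h_2 = 3
x_3 = 1.25
y_3 = 1.75
z_3 = 1.75
x_4 = 4.25
y_4 = 5
z_4 = 5
x_5 = 4.5
y_5 = 3.5
z_5 = 2.25
d_5 = 2.25
h_5 = 1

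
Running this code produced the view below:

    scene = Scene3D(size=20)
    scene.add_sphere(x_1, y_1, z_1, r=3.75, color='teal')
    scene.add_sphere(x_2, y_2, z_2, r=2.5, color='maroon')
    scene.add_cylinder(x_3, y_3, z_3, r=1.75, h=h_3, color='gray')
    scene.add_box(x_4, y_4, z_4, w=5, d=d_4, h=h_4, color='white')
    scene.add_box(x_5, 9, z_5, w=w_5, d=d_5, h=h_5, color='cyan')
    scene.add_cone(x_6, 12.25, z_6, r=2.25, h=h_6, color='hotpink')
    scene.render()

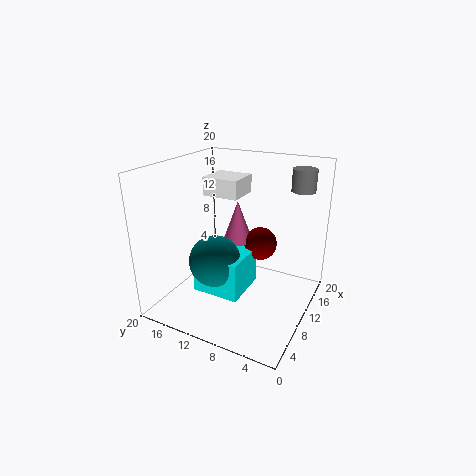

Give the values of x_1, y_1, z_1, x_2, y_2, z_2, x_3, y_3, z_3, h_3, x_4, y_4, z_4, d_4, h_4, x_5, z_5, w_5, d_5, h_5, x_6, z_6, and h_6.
x_1 = 9
y_1 = 13.25
z_1 = 6
x_2 = 15
y_2 = 8.75
z_2 = 7.25
x_3 = 17.75
y_3 = 3.5
z_3 = 15.5
h_3 = 3.25
x_4 = 12.25
y_4 = 11.5
z_4 = 14.5
d_4 = 5.5
h_4 = 2.75
x_5 = 7.25
z_5 = 1.25
w_5 = 7
d_5 = 7
h_5 = 5.75
x_6 = 14.25
z_6 = 7.5
h_6 = 6.25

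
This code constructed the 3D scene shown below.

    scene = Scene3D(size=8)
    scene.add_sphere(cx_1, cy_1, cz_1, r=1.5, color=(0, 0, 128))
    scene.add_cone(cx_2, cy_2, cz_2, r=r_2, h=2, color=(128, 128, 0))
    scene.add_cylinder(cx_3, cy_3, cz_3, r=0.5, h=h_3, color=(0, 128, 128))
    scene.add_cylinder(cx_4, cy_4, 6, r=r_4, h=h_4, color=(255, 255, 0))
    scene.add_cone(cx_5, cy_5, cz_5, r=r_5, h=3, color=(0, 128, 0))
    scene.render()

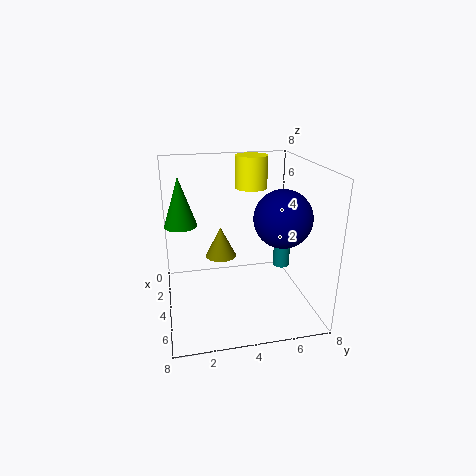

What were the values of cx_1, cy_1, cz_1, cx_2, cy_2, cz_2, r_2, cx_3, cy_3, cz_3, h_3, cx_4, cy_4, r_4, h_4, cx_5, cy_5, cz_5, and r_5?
cx_1 = 5.5, cy_1 = 6, cz_1 = 5.5, cx_2 = 1, cy_2 = 3.5, cz_2 = 1.5, r_2 = 1, cx_3 = 3, cy_3 = 7, cz_3 = 1.5, h_3 = 1.5, cx_4 = 1, cy_4 = 5.5, r_4 = 1, h_4 = 2, cx_5 = 1.5, cy_5 = 1, cz_5 = 4, r_5 = 1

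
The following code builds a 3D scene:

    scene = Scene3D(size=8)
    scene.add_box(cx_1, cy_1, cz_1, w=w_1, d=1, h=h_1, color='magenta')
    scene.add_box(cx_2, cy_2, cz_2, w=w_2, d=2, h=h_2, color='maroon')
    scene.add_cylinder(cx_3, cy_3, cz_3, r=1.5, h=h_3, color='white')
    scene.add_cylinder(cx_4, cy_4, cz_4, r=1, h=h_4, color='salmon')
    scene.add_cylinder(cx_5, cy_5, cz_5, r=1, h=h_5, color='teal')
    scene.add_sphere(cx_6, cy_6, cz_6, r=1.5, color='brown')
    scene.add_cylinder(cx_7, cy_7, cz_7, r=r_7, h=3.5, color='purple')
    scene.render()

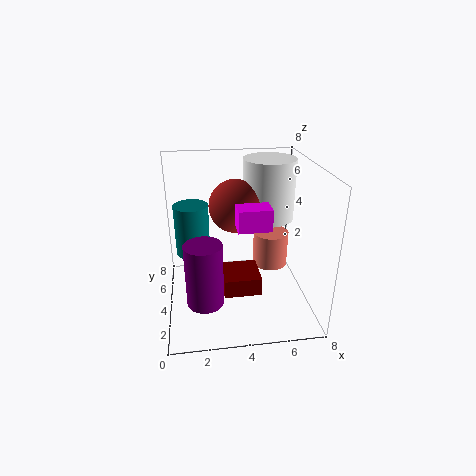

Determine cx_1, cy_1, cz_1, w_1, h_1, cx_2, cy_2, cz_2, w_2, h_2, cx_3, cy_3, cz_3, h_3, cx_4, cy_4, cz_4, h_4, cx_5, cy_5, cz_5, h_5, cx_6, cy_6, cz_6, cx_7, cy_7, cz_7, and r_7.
cx_1 = 3.5
cy_1 = 0.5
cz_1 = 6
w_1 = 1.5
h_1 = 1
cx_2 = 3
cy_2 = 2
cz_2 = 1.5
w_2 = 2
h_2 = 1
cx_3 = 6
cy_3 = 5.5
cz_3 = 4.5
h_3 = 3.5
cx_4 = 6
cy_4 = 4.5
cz_4 = 2
h_4 = 2
cx_5 = 1.5
cy_5 = 5.5
cz_5 = 2.5
h_5 = 3
cx_6 = 4
cy_6 = 5
cz_6 = 5.5
cx_7 = 2
cy_7 = 2.5
cz_7 = 1
r_7 = 1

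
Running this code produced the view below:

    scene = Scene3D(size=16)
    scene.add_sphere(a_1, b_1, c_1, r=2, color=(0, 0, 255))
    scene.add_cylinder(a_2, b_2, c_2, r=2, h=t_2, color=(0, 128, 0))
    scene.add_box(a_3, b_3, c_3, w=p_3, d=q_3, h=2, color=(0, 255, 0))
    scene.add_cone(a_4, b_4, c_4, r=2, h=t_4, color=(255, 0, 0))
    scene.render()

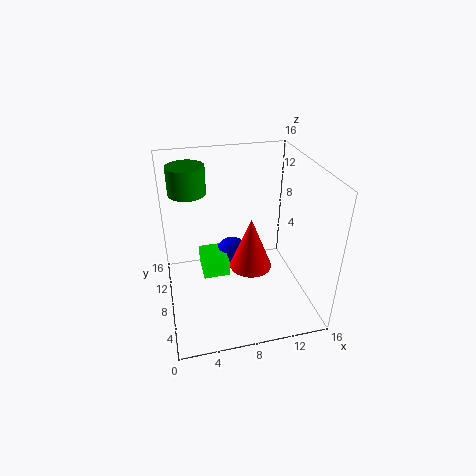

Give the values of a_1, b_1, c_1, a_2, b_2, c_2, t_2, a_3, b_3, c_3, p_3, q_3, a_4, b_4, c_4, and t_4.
a_1 = 8, b_1 = 11, c_1 = 4, a_2 = 3, b_2 = 10, c_2 = 13, t_2 = 3, a_3 = 4, b_3 = 8, c_3 = 3, p_3 = 3, q_3 = 4, a_4 = 8, b_4 = 3, c_4 = 8, t_4 = 5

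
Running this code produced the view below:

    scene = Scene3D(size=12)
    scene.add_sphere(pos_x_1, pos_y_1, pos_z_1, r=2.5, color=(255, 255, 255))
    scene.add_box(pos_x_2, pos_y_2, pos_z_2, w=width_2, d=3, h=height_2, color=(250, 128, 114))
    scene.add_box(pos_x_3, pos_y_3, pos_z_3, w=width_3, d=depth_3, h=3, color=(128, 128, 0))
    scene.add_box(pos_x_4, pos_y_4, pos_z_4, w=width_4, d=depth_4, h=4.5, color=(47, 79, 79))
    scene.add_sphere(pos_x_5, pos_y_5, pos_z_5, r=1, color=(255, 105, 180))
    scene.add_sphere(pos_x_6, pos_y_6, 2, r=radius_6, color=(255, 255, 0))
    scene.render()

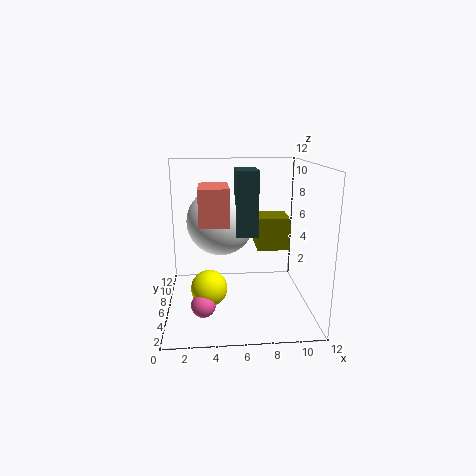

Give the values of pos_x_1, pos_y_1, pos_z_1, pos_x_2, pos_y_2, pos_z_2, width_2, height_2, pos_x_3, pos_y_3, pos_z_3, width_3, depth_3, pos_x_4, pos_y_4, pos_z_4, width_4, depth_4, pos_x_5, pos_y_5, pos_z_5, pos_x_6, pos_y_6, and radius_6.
pos_x_1 = 4.5
pos_y_1 = 4
pos_z_1 = 8
pos_x_2 = 3
pos_y_2 = 0.5
pos_z_2 = 8.5
width_2 = 2
height_2 = 2.5
pos_x_3 = 8
pos_y_3 = 8
pos_z_3 = 4
width_3 = 3
depth_3 = 3
pos_x_4 = 5.5
pos_y_4 = 1.5
pos_z_4 = 7.5
width_4 = 1.5
depth_4 = 2.5
pos_x_5 = 3
pos_y_5 = 4
pos_z_5 = 1
pos_x_6 = 3.5
pos_y_6 = 5
radius_6 = 1.5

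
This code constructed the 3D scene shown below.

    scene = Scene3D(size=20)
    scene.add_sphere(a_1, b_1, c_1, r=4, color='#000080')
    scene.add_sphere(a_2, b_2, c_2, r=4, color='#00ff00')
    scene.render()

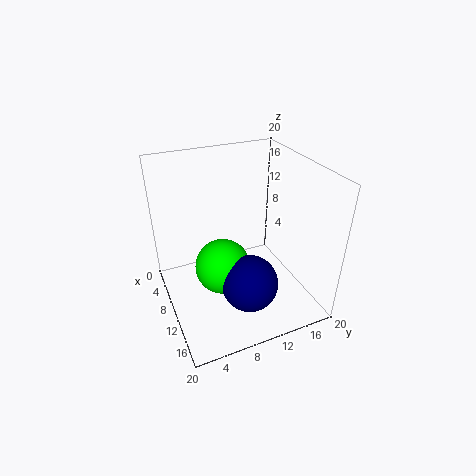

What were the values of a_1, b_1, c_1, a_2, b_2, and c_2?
a_1 = 13, b_1 = 10.5, c_1 = 4, a_2 = 9, b_2 = 8, c_2 = 5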